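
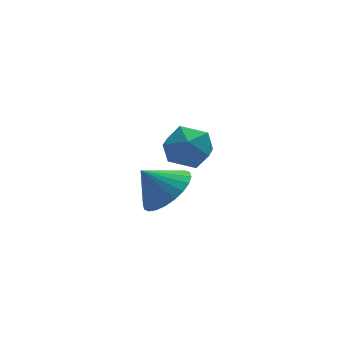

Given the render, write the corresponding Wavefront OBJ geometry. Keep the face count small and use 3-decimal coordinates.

v 3.224 0.899 -1.349
v 4.012 1.039 -0.733
v 2.456 1.181 -0.431
v 3.966 1.401 -0.883
v 3.807 1.686 -1.103
v 3.56 1.851 -1.361
v 3.261 1.872 -1.618
v 2.957 1.744 -1.833
v 2.693 1.488 -1.975
v 2.51 1.142 -2.021
v 2.436 0.759 -1.965
v 2.482 0.397 -1.816
v 2.641 0.112 -1.595
v 2.888 -0.054 -1.337
v 3.187 -0.074 -1.081
v 3.492 0.054 -0.865
v 3.755 0.31 -0.724
v 3.938 0.656 -0.677
v 2.946 -1.331 3.05
v 3.526 -0.981 2.517
v 2.674 -2.319 2.103
v 3.254 -1.969 1.57
v 3.513 -2.358 2.295
v 3.682 -1.748 2.88
v 2.518 -1.552 1.74
v 2.687 -0.942 2.325
v 3.262 -1.118 1.708
v 3.877 -1.616 2.05
v 2.323 -1.684 2.57
v 2.938 -2.182 2.912
f 2 1 4
f 2 4 3
f 4 1 5
f 4 5 3
f 5 1 6
f 5 6 3
f 6 1 7
f 6 7 3
f 7 1 8
f 7 8 3
f 8 1 9
f 8 9 3
f 9 1 10
f 9 10 3
f 10 1 11
f 10 11 3
f 11 1 12
f 11 12 3
f 12 1 13
f 12 13 3
f 13 1 14
f 13 14 3
f 14 1 15
f 14 15 3
f 15 1 16
f 15 16 3
f 16 1 17
f 16 17 3
f 17 1 18
f 17 18 3
f 18 1 2
f 18 2 3
f 19 30 24
f 19 24 20
f 19 20 26
f 19 26 29
f 19 29 30
f 20 24 28
f 24 30 23
f 30 29 21
f 29 26 25
f 26 20 27
f 22 28 23
f 22 23 21
f 22 21 25
f 22 25 27
f 22 27 28
f 23 28 24
f 21 23 30
f 25 21 29
f 27 25 26
f 28 27 20



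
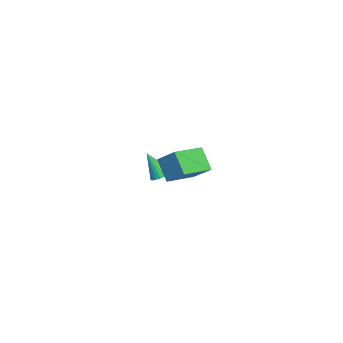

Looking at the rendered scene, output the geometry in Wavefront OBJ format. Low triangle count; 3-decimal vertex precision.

v 1.863 -1.699 -0.218
v 2.413 -0.912 0.469
v 0.845 -0.896 -0.322
v 1.395 -0.11 0.364
v 2.325 -1.23 -1.124
v 2.875 -0.444 -0.438
v 1.307 -0.428 -1.229
v 1.857 0.359 -0.542
v -3.086 -2.712 -3.268
v -2.673 -2.458 -3.111
v -3.134 -3.348 -2.112
v -2.843 -2.323 -3.044
v -3.062 -2.266 -3.022
v -3.285 -2.297 -3.048
v -3.469 -2.41 -3.118
v -3.577 -2.583 -3.217
v -3.588 -2.782 -3.327
v -3.499 -2.966 -3.425
v -3.329 -3.101 -3.492
v -3.11 -3.158 -3.514
v -2.887 -3.127 -3.488
v -2.703 -3.014 -3.418
v -2.595 -2.841 -3.318
v -2.584 -2.642 -3.209
f 2 4 1
f 5 2 1
f 1 4 3
f 3 5 1
f 2 8 4
f 6 2 5
f 6 8 2
f 4 8 3
f 7 5 3
f 3 8 7
f 7 6 5
f 8 6 7
f 10 9 12
f 10 12 11
f 12 9 13
f 12 13 11
f 13 9 14
f 13 14 11
f 14 9 15
f 14 15 11
f 15 9 16
f 15 16 11
f 16 9 17
f 16 17 11
f 17 9 18
f 17 18 11
f 18 9 19
f 18 19 11
f 19 9 20
f 19 20 11
f 20 9 21
f 20 21 11
f 21 9 22
f 21 22 11
f 22 9 23
f 22 23 11
f 23 9 24
f 23 24 11
f 24 9 10
f 24 10 11



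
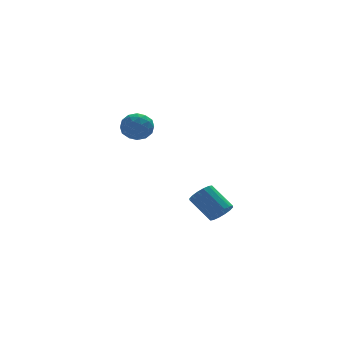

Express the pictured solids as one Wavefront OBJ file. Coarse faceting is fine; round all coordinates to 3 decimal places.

v -2.337 -0.42 2.766
v -1.942 -1.095 2.429
v -3.558 -1.005 2.511
v -3.163 -1.68 2.174
v -3.112 -1.532 3.011
v -2.358 -1.17 3.168
v -3.142 -0.93 1.772
v -2.388 -0.568 1.929
v -2.44 -1.41 1.814
v -2.422 -1.782 2.579
v -3.078 -0.318 2.361
v -3.06 -0.69 3.126
v -2.032 -0.706 2.62
v -3.468 -1.394 2.32
v -3.438 -1.307 2.812
v -3.206 -1.704 2.614
v -2.276 -0.75 3.055
v -2.045 -1.147 2.856
v -2.732 -1.404 3.198
v -3.455 -0.953 2.084
v -3.224 -1.35 1.885
v -2.294 -0.396 2.326
v -2.062 -0.793 2.128
v -2.768 -0.696 1.742
v -2.093 -1.288 2.06
v -2.811 -1.632 1.91
v -2.799 -1.191 1.674
v -2.355 -0.978 1.766
v -2.082 -1.507 2.51
v -2.8 -1.851 2.36
v -2.77 -1.764 2.852
v -2.326 -1.551 2.945
v -2.375 -1.692 2.149
v -2.7 -0.249 2.58
v -3.418 -0.593 2.43
v -3.174 -0.549 1.995
v -2.73 -0.336 2.088
v -2.689 -0.468 3.03
v -3.407 -0.812 2.88
v -3.145 -1.122 3.174
v -2.701 -0.909 3.266
v -3.125 -0.408 2.791
v 1.82 0.026 -4.16
v 2.107 -0.324 -3.601
v 1.408 0.764 -2.56
v 1.12 1.114 -3.12
v 2.362 -0.07 -3.696
v 1.662 1.018 -2.656
v 2.471 0.211 -3.916
v 1.772 1.299 -2.875
v 2.406 0.442 -4.201
v 1.707 1.53 -3.16
v 2.184 0.561 -4.475
v 1.485 1.649 -3.435
v 1.864 0.537 -4.665
v 1.165 1.625 -3.625
v 1.532 0.376 -4.72
v 0.833 1.464 -3.679
v 1.278 0.122 -4.624
v 0.578 1.21 -3.584
v 1.168 -0.159 -4.405
v 0.469 0.929 -3.364
v 1.233 -0.39 -4.12
v 0.534 0.698 -3.079
v 1.455 -0.509 -3.845
v 0.756 0.579 -2.805
v 1.775 -0.485 -3.655
v 1.076 0.603 -2.615
f 1 38 17
f 38 12 41
f 17 41 6
f 38 41 17
f 1 17 13
f 17 6 18
f 13 18 2
f 17 18 13
f 1 13 22
f 13 2 23
f 22 23 8
f 13 23 22
f 1 22 34
f 22 8 37
f 34 37 11
f 22 37 34
f 1 34 38
f 34 11 42
f 38 42 12
f 34 42 38
f 2 18 29
f 18 6 32
f 29 32 10
f 18 32 29
f 6 41 19
f 41 12 40
f 19 40 5
f 41 40 19
f 12 42 39
f 42 11 35
f 39 35 3
f 42 35 39
f 11 37 36
f 37 8 24
f 36 24 7
f 37 24 36
f 8 23 28
f 23 2 25
f 28 25 9
f 23 25 28
f 4 30 16
f 30 10 31
f 16 31 5
f 30 31 16
f 4 16 14
f 16 5 15
f 14 15 3
f 16 15 14
f 4 14 21
f 14 3 20
f 21 20 7
f 14 20 21
f 4 21 26
f 21 7 27
f 26 27 9
f 21 27 26
f 4 26 30
f 26 9 33
f 30 33 10
f 26 33 30
f 5 31 19
f 31 10 32
f 19 32 6
f 31 32 19
f 3 15 39
f 15 5 40
f 39 40 12
f 15 40 39
f 7 20 36
f 20 3 35
f 36 35 11
f 20 35 36
f 9 27 28
f 27 7 24
f 28 24 8
f 27 24 28
f 10 33 29
f 33 9 25
f 29 25 2
f 33 25 29
f 44 43 47
f 44 47 45
f 45 47 48
f 45 48 46
f 47 43 49
f 47 49 48
f 48 49 50
f 48 50 46
f 49 43 51
f 49 51 50
f 50 51 52
f 50 52 46
f 51 43 53
f 51 53 52
f 52 53 54
f 52 54 46
f 53 43 55
f 53 55 54
f 54 55 56
f 54 56 46
f 55 43 57
f 55 57 56
f 56 57 58
f 56 58 46
f 57 43 59
f 57 59 58
f 58 59 60
f 58 60 46
f 59 43 61
f 59 61 60
f 60 61 62
f 60 62 46
f 61 43 63
f 61 63 62
f 62 63 64
f 62 64 46
f 63 43 65
f 63 65 64
f 64 65 66
f 64 66 46
f 65 43 67
f 65 67 66
f 66 67 68
f 66 68 46
f 67 43 44
f 67 44 68
f 68 44 45
f 68 45 46



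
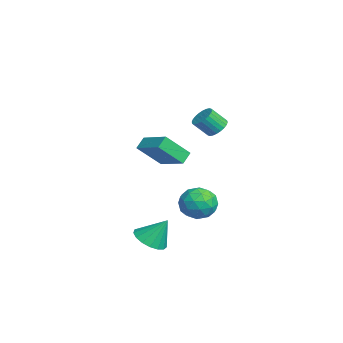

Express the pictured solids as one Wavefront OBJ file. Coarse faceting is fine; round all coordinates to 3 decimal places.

v -1.162 3.065 -3.343
v -0.774 3.613 -4.311
v 0.334 1.887 -3.409
v 0.722 2.435 -4.377
v 0.742 2.99 -3.338
v -0.183 3.718 -3.297
v -0.257 1.782 -4.423
v -1.182 2.51 -4.382
v -0.214 2.82 -4.978
v 0.403 3.566 -4.308
v -0.843 1.934 -3.412
v -0.226 2.68 -2.742
v -1.099 3.442 -3.821
v 0.659 2.058 -3.899
v 0.671 2.384 -3.288
v 0.899 2.706 -3.857
v -0.752 3.504 -3.225
v -0.524 3.826 -3.794
v 0.367 3.46 -3.223
v 0.084 1.674 -3.926
v 0.312 1.996 -4.495
v -1.339 2.794 -3.863
v -1.111 3.116 -4.432
v -0.807 2.04 -4.497
v -0.542 3.298 -4.782
v 0.337 2.606 -4.821
v -0.238 2.222 -4.848
v -0.782 2.65 -4.824
v -0.18 3.737 -4.388
v 0.7 3.045 -4.427
v 0.711 3.371 -3.816
v 0.168 3.799 -3.792
v 0.149 3.271 -4.78
v -1.14 2.455 -3.293
v -0.26 1.763 -3.332
v -0.608 1.701 -3.928
v -1.151 2.129 -3.904
v -0.777 2.894 -2.899
v 0.102 2.202 -2.938
v 0.342 2.85 -2.896
v -0.202 3.278 -2.872
v -0.589 2.229 -2.94
v 1.522 3.533 2.467
v 2.084 3.215 2.148
v 2.12 2.369 3.054
v 1.558 2.687 3.373
v 2.213 3.4 2.315
v 2.249 2.554 3.221
v 2.237 3.605 2.506
v 2.273 2.759 3.412
v 2.153 3.799 2.69
v 2.189 2.953 3.596
v 1.972 3.953 2.841
v 2.008 3.107 3.747
v 1.723 4.042 2.935
v 1.759 3.196 3.841
v 1.443 4.054 2.957
v 1.479 3.209 3.863
v 1.175 3.987 2.905
v 1.211 3.141 3.811
v 0.96 3.851 2.786
v 0.996 3.005 3.692
v 0.831 3.666 2.619
v 0.867 2.82 3.525
v 0.807 3.461 2.428
v 0.843 2.615 3.334
v 0.891 3.267 2.244
v 0.927 2.421 3.15
v 1.072 3.113 2.093
v 1.108 2.267 2.999
v 1.321 3.024 1.999
v 1.357 2.178 2.905
v 1.601 3.011 1.977
v 1.637 2.166 2.883
v 1.869 3.079 2.029
v 1.905 2.233 2.935
v 3.752 -0.33 -4.602
v 4.636 -0.851 -4.434
v 4.008 0.57 -3.158
v 4.779 -0.458 -4.704
v 4.686 -0.036 -4.951
v 4.38 0.319 -5.118
v 3.93 0.526 -5.166
v 3.438 0.536 -5.085
v 3.019 0.348 -4.894
v 2.768 0.005 -4.635
v 2.742 -0.415 -4.369
v 2.947 -0.815 -4.156
v 3.337 -1.104 -4.046
v 3.821 -1.216 -4.062
v 4.29 -1.125 -4.202
v -2.88 1.01 -1.848
v -2.559 -0.394 -0.417
v -3.401 1.472 -1.278
v -3.08 0.068 0.153
v -1.24 2.052 -1.193
v -0.919 0.648 0.238
v -1.761 2.514 -0.623
v -1.44 1.11 0.808
f 1 38 17
f 38 12 41
f 17 41 6
f 38 41 17
f 1 17 13
f 17 6 18
f 13 18 2
f 17 18 13
f 1 13 22
f 13 2 23
f 22 23 8
f 13 23 22
f 1 22 34
f 22 8 37
f 34 37 11
f 22 37 34
f 1 34 38
f 34 11 42
f 38 42 12
f 34 42 38
f 2 18 29
f 18 6 32
f 29 32 10
f 18 32 29
f 6 41 19
f 41 12 40
f 19 40 5
f 41 40 19
f 12 42 39
f 42 11 35
f 39 35 3
f 42 35 39
f 11 37 36
f 37 8 24
f 36 24 7
f 37 24 36
f 8 23 28
f 23 2 25
f 28 25 9
f 23 25 28
f 4 30 16
f 30 10 31
f 16 31 5
f 30 31 16
f 4 16 14
f 16 5 15
f 14 15 3
f 16 15 14
f 4 14 21
f 14 3 20
f 21 20 7
f 14 20 21
f 4 21 26
f 21 7 27
f 26 27 9
f 21 27 26
f 4 26 30
f 26 9 33
f 30 33 10
f 26 33 30
f 5 31 19
f 31 10 32
f 19 32 6
f 31 32 19
f 3 15 39
f 15 5 40
f 39 40 12
f 15 40 39
f 7 20 36
f 20 3 35
f 36 35 11
f 20 35 36
f 9 27 28
f 27 7 24
f 28 24 8
f 27 24 28
f 10 33 29
f 33 9 25
f 29 25 2
f 33 25 29
f 44 43 47
f 44 47 45
f 45 47 48
f 45 48 46
f 47 43 49
f 47 49 48
f 48 49 50
f 48 50 46
f 49 43 51
f 49 51 50
f 50 51 52
f 50 52 46
f 51 43 53
f 51 53 52
f 52 53 54
f 52 54 46
f 53 43 55
f 53 55 54
f 54 55 56
f 54 56 46
f 55 43 57
f 55 57 56
f 56 57 58
f 56 58 46
f 57 43 59
f 57 59 58
f 58 59 60
f 58 60 46
f 59 43 61
f 59 61 60
f 60 61 62
f 60 62 46
f 61 43 63
f 61 63 62
f 62 63 64
f 62 64 46
f 63 43 65
f 63 65 64
f 64 65 66
f 64 66 46
f 65 43 67
f 65 67 66
f 66 67 68
f 66 68 46
f 67 43 69
f 67 69 68
f 68 69 70
f 68 70 46
f 69 43 71
f 69 71 70
f 70 71 72
f 70 72 46
f 71 43 73
f 71 73 72
f 72 73 74
f 72 74 46
f 73 43 75
f 73 75 74
f 74 75 76
f 74 76 46
f 75 43 44
f 75 44 76
f 76 44 45
f 76 45 46
f 78 77 80
f 78 80 79
f 80 77 81
f 80 81 79
f 81 77 82
f 81 82 79
f 82 77 83
f 82 83 79
f 83 77 84
f 83 84 79
f 84 77 85
f 84 85 79
f 85 77 86
f 85 86 79
f 86 77 87
f 86 87 79
f 87 77 88
f 87 88 79
f 88 77 89
f 88 89 79
f 89 77 90
f 89 90 79
f 90 77 91
f 90 91 79
f 91 77 78
f 91 78 79
f 93 95 92
f 96 93 92
f 92 95 94
f 94 96 92
f 93 99 95
f 97 93 96
f 97 99 93
f 95 99 94
f 98 96 94
f 94 99 98
f 98 97 96
f 99 97 98



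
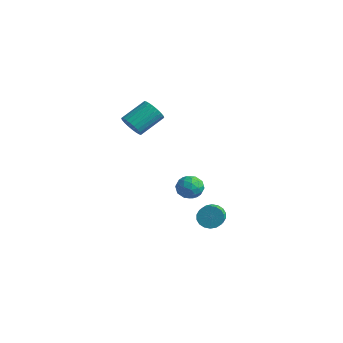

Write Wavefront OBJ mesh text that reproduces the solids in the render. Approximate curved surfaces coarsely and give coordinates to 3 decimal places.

v 1.399 -2.078 -0.874
v 1.974 -1.443 -0.97
v 2.106 -2.857 -1.79
v 2.681 -2.222 -1.886
v 2.639 -2.658 -1.143
v 2.202 -2.176 -0.577
v 1.878 -2.124 -2.183
v 1.441 -1.642 -1.617
v 2.271 -1.472 -1.779
v 2.741 -1.801 -1.136
v 1.339 -2.499 -1.624
v 1.809 -2.828 -0.981
v 1.625 -1.692 -0.841
v 2.455 -2.608 -1.919
v 2.43 -2.864 -1.482
v 2.769 -2.491 -1.538
v 1.758 -2.123 -0.61
v 2.097 -1.75 -0.667
v 2.487 -2.464 -0.768
v 1.983 -2.55 -2.093
v 2.322 -2.177 -2.15
v 1.311 -1.809 -1.222
v 1.65 -1.436 -1.278
v 1.593 -1.836 -1.992
v 2.137 -1.336 -1.373
v 2.553 -1.794 -1.912
v 2.08 -1.736 -2.087
v 1.824 -1.453 -1.754
v 2.413 -1.53 -0.995
v 2.829 -1.988 -1.534
v 2.804 -2.243 -1.097
v 2.547 -1.96 -0.764
v 2.588 -1.546 -1.471
v 1.251 -2.312 -1.226
v 1.667 -2.77 -1.765
v 1.533 -2.34 -1.996
v 1.276 -2.057 -1.663
v 1.527 -2.506 -0.848
v 1.943 -2.964 -1.387
v 2.256 -2.847 -1.006
v 2 -2.564 -0.673
v 1.492 -2.754 -1.289
v 2.721 -1.021 -3.889
v 3.201 -1.016 -4.516
v 3.86 -1.873 -4.018
v 3.379 -1.879 -3.391
v 3.349 -0.779 -4.302
v 4.007 -1.636 -3.805
v 3.372 -0.59 -4.007
v 4.03 -1.447 -3.509
v 3.266 -0.486 -3.688
v 3.924 -1.343 -3.191
v 3.052 -0.488 -3.409
v 3.711 -1.346 -2.911
v 2.773 -0.596 -3.225
v 3.431 -1.453 -2.727
v 2.483 -0.788 -3.172
v 3.142 -1.646 -2.675
v 2.24 -1.027 -3.262
v 2.899 -1.884 -2.764
v 2.093 -1.264 -3.475
v 2.751 -2.121 -2.978
v 2.07 -1.453 -3.771
v 2.728 -2.31 -3.273
v 2.176 -1.557 -4.089
v 2.834 -2.414 -3.592
v 2.389 -1.554 -4.369
v 3.048 -2.412 -3.871
v 2.669 -1.447 -4.553
v 3.327 -2.304 -4.055
v 2.958 -1.254 -4.605
v 3.617 -2.112 -4.108
v -0.695 -4.027 3.184
v 0.001 -3.925 2.783
v 0.311 -2.452 3.695
v -0.385 -2.553 4.096
v -0.2 -3.768 2.597
v 0.11 -2.294 3.509
v -0.477 -3.65 2.501
v -0.167 -2.176 3.413
v -0.787 -3.589 2.509
v -0.477 -2.116 3.42
v -1.083 -3.595 2.619
v -0.773 -2.122 3.531
v -1.32 -3.667 2.816
v -1.01 -2.194 3.727
v -1.462 -3.793 3.068
v -1.152 -2.32 3.98
v -1.487 -3.955 3.338
v -1.177 -2.482 4.25
v -1.391 -4.128 3.585
v -1.081 -2.655 4.497
v -1.19 -4.286 3.771
v -0.88 -2.812 4.683
v -0.913 -4.404 3.867
v -0.603 -2.93 4.779
v -0.603 -4.464 3.86
v -0.293 -2.991 4.771
v -0.307 -4.458 3.749
v 0.003 -2.985 4.661
v -0.07 -4.386 3.553
v 0.24 -2.913 4.464
v 0.072 -4.26 3.3
v 0.382 -2.787 4.212
v 0.097 -4.098 3.03
v 0.407 -2.625 3.942
f 1 38 17
f 38 12 41
f 17 41 6
f 38 41 17
f 1 17 13
f 17 6 18
f 13 18 2
f 17 18 13
f 1 13 22
f 13 2 23
f 22 23 8
f 13 23 22
f 1 22 34
f 22 8 37
f 34 37 11
f 22 37 34
f 1 34 38
f 34 11 42
f 38 42 12
f 34 42 38
f 2 18 29
f 18 6 32
f 29 32 10
f 18 32 29
f 6 41 19
f 41 12 40
f 19 40 5
f 41 40 19
f 12 42 39
f 42 11 35
f 39 35 3
f 42 35 39
f 11 37 36
f 37 8 24
f 36 24 7
f 37 24 36
f 8 23 28
f 23 2 25
f 28 25 9
f 23 25 28
f 4 30 16
f 30 10 31
f 16 31 5
f 30 31 16
f 4 16 14
f 16 5 15
f 14 15 3
f 16 15 14
f 4 14 21
f 14 3 20
f 21 20 7
f 14 20 21
f 4 21 26
f 21 7 27
f 26 27 9
f 21 27 26
f 4 26 30
f 26 9 33
f 30 33 10
f 26 33 30
f 5 31 19
f 31 10 32
f 19 32 6
f 31 32 19
f 3 15 39
f 15 5 40
f 39 40 12
f 15 40 39
f 7 20 36
f 20 3 35
f 36 35 11
f 20 35 36
f 9 27 28
f 27 7 24
f 28 24 8
f 27 24 28
f 10 33 29
f 33 9 25
f 29 25 2
f 33 25 29
f 44 43 47
f 44 47 45
f 45 47 48
f 45 48 46
f 47 43 49
f 47 49 48
f 48 49 50
f 48 50 46
f 49 43 51
f 49 51 50
f 50 51 52
f 50 52 46
f 51 43 53
f 51 53 52
f 52 53 54
f 52 54 46
f 53 43 55
f 53 55 54
f 54 55 56
f 54 56 46
f 55 43 57
f 55 57 56
f 56 57 58
f 56 58 46
f 57 43 59
f 57 59 58
f 58 59 60
f 58 60 46
f 59 43 61
f 59 61 60
f 60 61 62
f 60 62 46
f 61 43 63
f 61 63 62
f 62 63 64
f 62 64 46
f 63 43 65
f 63 65 64
f 64 65 66
f 64 66 46
f 65 43 67
f 65 67 66
f 66 67 68
f 66 68 46
f 67 43 69
f 67 69 68
f 68 69 70
f 68 70 46
f 69 43 71
f 69 71 70
f 70 71 72
f 70 72 46
f 71 43 44
f 71 44 72
f 72 44 45
f 72 45 46
f 74 73 77
f 74 77 75
f 75 77 78
f 75 78 76
f 77 73 79
f 77 79 78
f 78 79 80
f 78 80 76
f 79 73 81
f 79 81 80
f 80 81 82
f 80 82 76
f 81 73 83
f 81 83 82
f 82 83 84
f 82 84 76
f 83 73 85
f 83 85 84
f 84 85 86
f 84 86 76
f 85 73 87
f 85 87 86
f 86 87 88
f 86 88 76
f 87 73 89
f 87 89 88
f 88 89 90
f 88 90 76
f 89 73 91
f 89 91 90
f 90 91 92
f 90 92 76
f 91 73 93
f 91 93 92
f 92 93 94
f 92 94 76
f 93 73 95
f 93 95 94
f 94 95 96
f 94 96 76
f 95 73 97
f 95 97 96
f 96 97 98
f 96 98 76
f 97 73 99
f 97 99 98
f 98 99 100
f 98 100 76
f 99 73 101
f 99 101 100
f 100 101 102
f 100 102 76
f 101 73 103
f 101 103 102
f 102 103 104
f 102 104 76
f 103 73 105
f 103 105 104
f 104 105 106
f 104 106 76
f 105 73 74
f 105 74 106
f 106 74 75
f 106 75 76



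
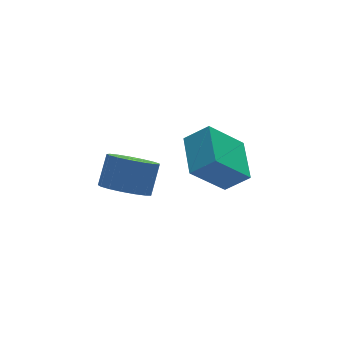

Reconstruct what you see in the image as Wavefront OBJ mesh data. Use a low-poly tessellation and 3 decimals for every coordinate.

v 1.958 -2.567 -2.231
v 2.614 -2.993 -1.56
v 2.499 -1.171 -1.872
v 3.154 -1.597 -1.201
v 3.126 -2.703 -3.459
v 3.781 -3.129 -2.788
v 3.666 -1.307 -3.1
v 4.322 -1.733 -2.429
v -0.065 -2.227 -2.444
v 0.443 -1.848 -2.981
v 0.993 -1.355 -2.113
v 0.485 -1.733 -1.576
v 0.143 -1.592 -2.937
v 0.693 -1.098 -2.068
v -0.205 -1.48 -2.78
v 0.345 -0.987 -1.911
v -0.52 -1.54 -2.546
v 0.03 -1.047 -1.678
v -0.731 -1.757 -2.289
v -0.181 -1.264 -1.421
v -0.79 -2.082 -2.067
v -0.24 -1.588 -1.199
v -0.683 -2.439 -1.932
v -0.133 -1.946 -1.064
v -0.434 -2.748 -1.914
v 0.116 -2.255 -1.046
v -0.1 -2.938 -2.018
v 0.45 -2.445 -1.149
v 0.241 -2.964 -2.219
v 0.791 -2.471 -1.351
v 0.513 -2.822 -2.472
v 1.063 -2.329 -1.604
v 0.652 -2.543 -2.718
v 1.202 -2.05 -1.85
v 0.626 -2.192 -2.902
v 1.176 -1.699 -2.034
f 2 4 1
f 5 2 1
f 1 4 3
f 3 5 1
f 2 8 4
f 6 2 5
f 6 8 2
f 4 8 3
f 7 5 3
f 3 8 7
f 7 6 5
f 8 6 7
f 10 9 13
f 10 13 11
f 11 13 14
f 11 14 12
f 13 9 15
f 13 15 14
f 14 15 16
f 14 16 12
f 15 9 17
f 15 17 16
f 16 17 18
f 16 18 12
f 17 9 19
f 17 19 18
f 18 19 20
f 18 20 12
f 19 9 21
f 19 21 20
f 20 21 22
f 20 22 12
f 21 9 23
f 21 23 22
f 22 23 24
f 22 24 12
f 23 9 25
f 23 25 24
f 24 25 26
f 24 26 12
f 25 9 27
f 25 27 26
f 26 27 28
f 26 28 12
f 27 9 29
f 27 29 28
f 28 29 30
f 28 30 12
f 29 9 31
f 29 31 30
f 30 31 32
f 30 32 12
f 31 9 33
f 31 33 32
f 32 33 34
f 32 34 12
f 33 9 35
f 33 35 34
f 34 35 36
f 34 36 12
f 35 9 10
f 35 10 36
f 36 10 11
f 36 11 12



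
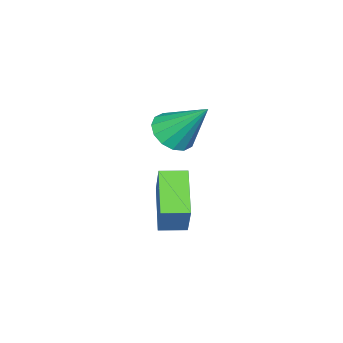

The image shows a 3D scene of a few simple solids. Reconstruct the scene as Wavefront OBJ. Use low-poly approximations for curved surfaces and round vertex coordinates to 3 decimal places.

v 1.832 -3.87 0.12
v 2.409 -3.329 1.557
v 1.194 -3.1 0.087
v 1.772 -2.559 1.524
v 3.148 -2.821 -0.804
v 3.726 -2.28 0.633
v 2.511 -2.051 -0.837
v 3.088 -1.51 0.6
v 1.721 -3.216 3.172
v 2.385 -2.756 2.822
v 1.619 -1.884 4.728
v 2.008 -2.574 2.642
v 1.554 -2.565 2.604
v 1.145 -2.73 2.718
v 0.89 -3.025 2.954
v 0.858 -3.371 3.248
v 1.057 -3.676 3.522
v 1.435 -3.857 3.702
v 1.888 -3.867 3.74
v 2.297 -3.702 3.626
v 2.552 -3.407 3.39
v 2.584 -3.06 3.096
f 2 4 1
f 5 2 1
f 1 4 3
f 3 5 1
f 2 8 4
f 6 2 5
f 6 8 2
f 4 8 3
f 7 5 3
f 3 8 7
f 7 6 5
f 8 6 7
f 10 9 12
f 10 12 11
f 12 9 13
f 12 13 11
f 13 9 14
f 13 14 11
f 14 9 15
f 14 15 11
f 15 9 16
f 15 16 11
f 16 9 17
f 16 17 11
f 17 9 18
f 17 18 11
f 18 9 19
f 18 19 11
f 19 9 20
f 19 20 11
f 20 9 21
f 20 21 11
f 21 9 22
f 21 22 11
f 22 9 10
f 22 10 11



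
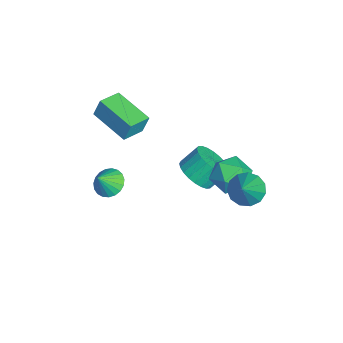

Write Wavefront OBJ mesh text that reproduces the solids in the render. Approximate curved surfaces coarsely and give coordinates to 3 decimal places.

v -4.611 -3.146 3.496
v -4.565 -2.807 4.562
v -2.958 -1.784 2.992
v -2.912 -1.445 4.059
v -3.748 -4.095 3.761
v -3.702 -3.756 4.828
v -2.095 -2.733 3.258
v -2.049 -2.394 4.324
v -1.197 2.615 1.418
v -0.444 3.297 1.926
v -0.136 1.163 1.794
v 0.617 1.845 2.302
v -0.4 1.669 2.776
v -1.056 2.566 2.543
v 0.476 1.894 1.177
v -0.18 2.791 0.944
v 0.59 2.851 1.777
v 0.048 2.712 2.765
v -0.628 1.748 0.955
v -1.17 1.609 1.943
v 1.07 2.824 2.095
v 1.656 2.431 1.489
v 2.47 2.396 3.725
v 1.785 2.938 1.511
v 1.687 3.409 1.719
v 1.394 3.695 2.046
v 0.997 3.703 2.389
v 0.624 3.433 2.638
v 0.393 2.969 2.715
v 0.376 2.459 2.596
v 0.58 2.065 2.317
v 0.94 1.912 1.968
v 1.341 2.048 1.659
v -2.404 0.756 -0.291
v -1.363 0.932 -0.199
v -1.594 1.819 0.723
v -2.636 1.644 0.631
v -1.466 1.207 -0.49
v -1.697 2.095 0.432
v -1.712 1.414 -0.75
v -1.943 2.301 0.171
v -2.063 1.521 -0.941
v -2.294 2.408 -0.019
v -2.466 1.511 -1.033
v -2.697 2.398 -0.111
v -2.86 1.386 -1.011
v -3.091 2.274 -0.09
v -3.184 1.166 -0.881
v -3.415 2.053 0.041
v -3.39 0.883 -0.66
v -3.621 1.77 0.262
v -3.446 0.581 -0.383
v -3.677 1.468 0.539
v -3.343 0.305 -0.092
v -3.574 1.193 0.83
v -3.097 0.099 0.169
v -3.328 0.986 1.09
v -2.746 -0.008 0.359
v -2.977 0.879 1.281
v -2.343 0.002 0.451
v -2.574 0.889 1.373
v -1.949 0.126 0.43
v -2.18 1.014 1.351
v -1.625 0.347 0.299
v -1.856 1.234 1.221
v -1.419 0.63 0.078
v -1.65 1.517 1
v 0.69 -3.62 2.833
v 1.021 -4.183 2.354
v 1.15 -4.16 3.787
v 1.264 -3.951 2.368
v 1.409 -3.662 2.462
v 1.429 -3.365 2.62
v 1.321 -3.113 2.815
v 1.104 -2.948 3.013
v 0.816 -2.899 3.18
v 0.505 -2.975 3.286
v 0.227 -3.162 3.315
v 0.029 -3.429 3.26
v -0.056 -3.728 3.131
v -0.011 -4.009 2.95
v 0.155 -4.223 2.749
v 0.413 -4.332 2.563
v 0.72 -4.318 2.423
f 2 4 1
f 5 2 1
f 1 4 3
f 3 5 1
f 2 8 4
f 6 2 5
f 6 8 2
f 4 8 3
f 7 5 3
f 3 8 7
f 7 6 5
f 8 6 7
f 9 20 14
f 9 14 10
f 9 10 16
f 9 16 19
f 9 19 20
f 10 14 18
f 14 20 13
f 20 19 11
f 19 16 15
f 16 10 17
f 12 18 13
f 12 13 11
f 12 11 15
f 12 15 17
f 12 17 18
f 13 18 14
f 11 13 20
f 15 11 19
f 17 15 16
f 18 17 10
f 22 21 24
f 22 24 23
f 24 21 25
f 24 25 23
f 25 21 26
f 25 26 23
f 26 21 27
f 26 27 23
f 27 21 28
f 27 28 23
f 28 21 29
f 28 29 23
f 29 21 30
f 29 30 23
f 30 21 31
f 30 31 23
f 31 21 32
f 31 32 23
f 32 21 33
f 32 33 23
f 33 21 22
f 33 22 23
f 35 34 38
f 35 38 36
f 36 38 39
f 36 39 37
f 38 34 40
f 38 40 39
f 39 40 41
f 39 41 37
f 40 34 42
f 40 42 41
f 41 42 43
f 41 43 37
f 42 34 44
f 42 44 43
f 43 44 45
f 43 45 37
f 44 34 46
f 44 46 45
f 45 46 47
f 45 47 37
f 46 34 48
f 46 48 47
f 47 48 49
f 47 49 37
f 48 34 50
f 48 50 49
f 49 50 51
f 49 51 37
f 50 34 52
f 50 52 51
f 51 52 53
f 51 53 37
f 52 34 54
f 52 54 53
f 53 54 55
f 53 55 37
f 54 34 56
f 54 56 55
f 55 56 57
f 55 57 37
f 56 34 58
f 56 58 57
f 57 58 59
f 57 59 37
f 58 34 60
f 58 60 59
f 59 60 61
f 59 61 37
f 60 34 62
f 60 62 61
f 61 62 63
f 61 63 37
f 62 34 64
f 62 64 63
f 63 64 65
f 63 65 37
f 64 34 66
f 64 66 65
f 65 66 67
f 65 67 37
f 66 34 35
f 66 35 67
f 67 35 36
f 67 36 37
f 69 68 71
f 69 71 70
f 71 68 72
f 71 72 70
f 72 68 73
f 72 73 70
f 73 68 74
f 73 74 70
f 74 68 75
f 74 75 70
f 75 68 76
f 75 76 70
f 76 68 77
f 76 77 70
f 77 68 78
f 77 78 70
f 78 68 79
f 78 79 70
f 79 68 80
f 79 80 70
f 80 68 81
f 80 81 70
f 81 68 82
f 81 82 70
f 82 68 83
f 82 83 70
f 83 68 84
f 83 84 70
f 84 68 69
f 84 69 70



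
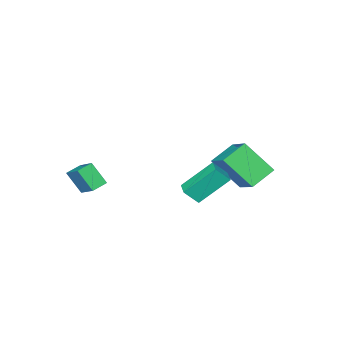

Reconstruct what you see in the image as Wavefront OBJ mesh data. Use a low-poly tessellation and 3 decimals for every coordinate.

v -4.432 -0.084 1.325
v -3.707 1.417 2.357
v -5.05 1.241 -0.168
v -4.325 2.742 0.863
v -3.155 -0.242 0.657
v -2.43 1.259 1.688
v -3.773 1.083 -0.837
v -3.048 2.584 0.195
v 1.244 -4.607 0.303
v 1.546 -3.431 1.114
v 1.033 -3.803 -0.785
v 1.334 -2.626 0.025
v 2.066 -4.674 0.095
v 2.367 -3.497 0.905
v 1.854 -3.869 -0.994
v 2.156 -2.693 -0.183
v 0.324 1.301 1.211
v -0.899 2.097 2.564
v -0.211 1.724 0.479
v -1.434 2.52 1.832
v 0.794 1.96 1.248
v -0.429 2.756 2.601
v 0.259 2.383 0.516
v -0.964 3.179 1.869
f 2 4 1
f 5 2 1
f 1 4 3
f 3 5 1
f 2 8 4
f 6 2 5
f 6 8 2
f 4 8 3
f 7 5 3
f 3 8 7
f 7 6 5
f 8 6 7
f 10 12 9
f 13 10 9
f 9 12 11
f 11 13 9
f 10 16 12
f 14 10 13
f 14 16 10
f 12 16 11
f 15 13 11
f 11 16 15
f 15 14 13
f 16 14 15
f 18 20 17
f 21 18 17
f 17 20 19
f 19 21 17
f 18 24 20
f 22 18 21
f 22 24 18
f 20 24 19
f 23 21 19
f 19 24 23
f 23 22 21
f 24 22 23



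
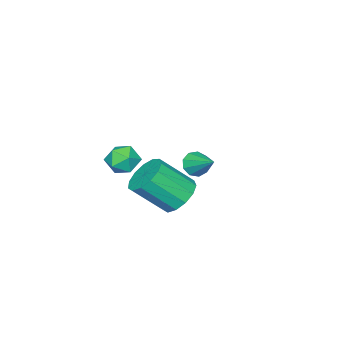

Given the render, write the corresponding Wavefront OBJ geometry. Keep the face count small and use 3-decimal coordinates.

v -3.436 2.623 -1.581
v -2.907 2.473 -1.601
v -3.124 3.637 -0.939
v -2.991 2.687 -1.898
v -3.283 2.872 -2.047
v -3.647 2.939 -1.978
v -3.912 2.859 -1.723
v -3.954 2.668 -1.402
v -3.753 2.456 -1.164
v -3.404 2.322 -1.122
v -3.07 2.329 -1.294
v 0.374 2.964 0.962
v 0.682 3.204 0.441
v 1.298 2.856 1.459
v 1.606 3.096 0.938
v 1.227 3.484 1.3
v 0.656 3.551 0.993
v 1.324 2.509 0.907
v 0.753 2.576 0.6
v 1.269 2.924 0.407
v 1.21 3.526 0.649
v 0.77 2.534 1.251
v 0.711 3.136 1.493
v -0.673 4.056 -1.243
v -0.001 4.089 -1.677
v 0.744 3.218 -0.59
v 0.073 3.184 -0.157
v 0.009 4.444 -1.399
v 0.754 3.573 -0.313
v -0.197 4.676 -1.072
v 0.548 3.804 0.014
v -0.554 4.711 -0.799
v 0.191 3.839 0.287
v -0.949 4.537 -0.667
v -0.204 3.666 0.419
v -1.256 4.211 -0.718
v -0.51 3.34 0.368
v -1.378 3.836 -0.936
v -0.632 2.964 0.151
v -1.276 3.53 -1.251
v -0.53 2.659 -0.165
v -0.982 3.391 -1.564
v -0.237 2.52 -0.477
v -0.591 3.464 -1.775
v 0.155 2.592 -0.688
v -0.225 3.724 -1.817
v 0.521 2.852 -0.73
f 2 1 4
f 2 4 3
f 4 1 5
f 4 5 3
f 5 1 6
f 5 6 3
f 6 1 7
f 6 7 3
f 7 1 8
f 7 8 3
f 8 1 9
f 8 9 3
f 9 1 10
f 9 10 3
f 10 1 11
f 10 11 3
f 11 1 2
f 11 2 3
f 12 23 17
f 12 17 13
f 12 13 19
f 12 19 22
f 12 22 23
f 13 17 21
f 17 23 16
f 23 22 14
f 22 19 18
f 19 13 20
f 15 21 16
f 15 16 14
f 15 14 18
f 15 18 20
f 15 20 21
f 16 21 17
f 14 16 23
f 18 14 22
f 20 18 19
f 21 20 13
f 25 24 28
f 25 28 26
f 26 28 29
f 26 29 27
f 28 24 30
f 28 30 29
f 29 30 31
f 29 31 27
f 30 24 32
f 30 32 31
f 31 32 33
f 31 33 27
f 32 24 34
f 32 34 33
f 33 34 35
f 33 35 27
f 34 24 36
f 34 36 35
f 35 36 37
f 35 37 27
f 36 24 38
f 36 38 37
f 37 38 39
f 37 39 27
f 38 24 40
f 38 40 39
f 39 40 41
f 39 41 27
f 40 24 42
f 40 42 41
f 41 42 43
f 41 43 27
f 42 24 44
f 42 44 43
f 43 44 45
f 43 45 27
f 44 24 46
f 44 46 45
f 45 46 47
f 45 47 27
f 46 24 25
f 46 25 47
f 47 25 26
f 47 26 27



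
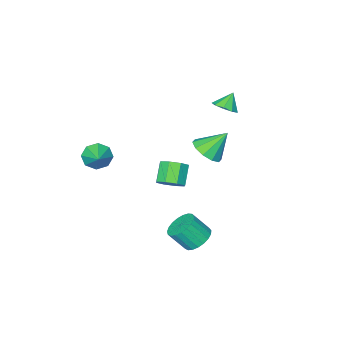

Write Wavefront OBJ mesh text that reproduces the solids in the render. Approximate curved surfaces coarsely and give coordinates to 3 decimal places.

v -0.503 -0.665 -2.219
v -0.084 -1.361 -2.329
v -0.818 -1.951 -1.39
v -1.237 -1.255 -1.281
v 0.175 -0.991 -1.894
v -0.559 -1.581 -0.955
v 0.037 -0.43 -1.649
v -0.697 -1.02 -0.71
v -0.417 -0.006 -1.739
v -1.152 -0.596 -0.8
v -0.922 0.031 -2.11
v -1.656 -0.559 -1.171
v -1.181 -0.339 -2.545
v -1.915 -0.929 -1.606
v -1.043 -0.9 -2.79
v -1.777 -1.49 -1.851
v -0.588 -1.324 -2.7
v -1.323 -1.914 -1.761
v 0.208 2.462 -4.344
v 0.931 2.313 -4.858
v 1.576 1.689 -3.77
v 0.852 1.838 -3.256
v 1.008 2.649 -4.711
v 1.652 2.024 -3.623
v 0.947 2.952 -4.5
v 1.591 2.327 -3.413
v 0.757 3.171 -4.262
v 1.402 2.546 -3.175
v 0.473 3.267 -4.039
v 1.117 2.642 -2.951
v 0.143 3.224 -3.868
v 0.787 2.599 -2.78
v -0.176 3.049 -3.779
v 0.468 2.424 -2.692
v -0.429 2.773 -3.788
v 0.216 2.148 -2.701
v -0.571 2.443 -3.893
v 0.073 1.818 -2.806
v -0.579 2.117 -4.076
v 0.065 1.492 -2.989
v -0.451 1.85 -4.305
v 0.194 1.225 -3.218
v -0.209 1.689 -4.541
v 0.436 1.065 -3.454
v 0.106 1.662 -4.743
v 0.75 1.037 -3.655
v 0.437 1.774 -4.876
v 1.082 1.149 -3.788
v 0.73 2.004 -4.916
v 1.374 1.379 -3.829
v -3.504 0.144 2.953
v -2.882 0.06 3.382
v -4.116 0.076 3.827
v -3.001 0.564 3.338
v -3.355 0.872 3.114
v -3.778 0.839 2.815
v -4.073 0.481 2.58
v -4.102 -0.034 2.519
v -3.85 -0.466 2.662
v -3.436 -0.613 2.941
v -3.054 -0.405 3.225
v -2.794 -0.445 -0.495
v -2.255 -1 0.139
v -3.766 0.085 0.795
v -1.994 -0.44 0.105
v -2.039 0.117 -0.158
v -2.373 0.46 -0.55
v -2.867 0.456 -0.921
v -3.333 0.109 -1.129
v -3.594 -0.451 -1.095
v -3.549 -1.008 -0.832
v -3.216 -1.351 -0.44
v -2.721 -1.347 -0.069
v 2.449 -3.101 -0.005
v 3.135 -3.254 -0.483
v 3.051 -2.179 0.565
v 2.732 -2.822 -0.756
v 2.164 -2.554 -0.589
v 1.762 -2.606 -0.08
v 1.763 -2.949 0.473
v 2.166 -3.38 0.746
v 2.734 -3.648 0.58
v 3.136 -3.596 0.071
f 2 1 5
f 2 5 3
f 3 5 6
f 3 6 4
f 5 1 7
f 5 7 6
f 6 7 8
f 6 8 4
f 7 1 9
f 7 9 8
f 8 9 10
f 8 10 4
f 9 1 11
f 9 11 10
f 10 11 12
f 10 12 4
f 11 1 13
f 11 13 12
f 12 13 14
f 12 14 4
f 13 1 15
f 13 15 14
f 14 15 16
f 14 16 4
f 15 1 17
f 15 17 16
f 16 17 18
f 16 18 4
f 17 1 2
f 17 2 18
f 18 2 3
f 18 3 4
f 20 19 23
f 20 23 21
f 21 23 24
f 21 24 22
f 23 19 25
f 23 25 24
f 24 25 26
f 24 26 22
f 25 19 27
f 25 27 26
f 26 27 28
f 26 28 22
f 27 19 29
f 27 29 28
f 28 29 30
f 28 30 22
f 29 19 31
f 29 31 30
f 30 31 32
f 30 32 22
f 31 19 33
f 31 33 32
f 32 33 34
f 32 34 22
f 33 19 35
f 33 35 34
f 34 35 36
f 34 36 22
f 35 19 37
f 35 37 36
f 36 37 38
f 36 38 22
f 37 19 39
f 37 39 38
f 38 39 40
f 38 40 22
f 39 19 41
f 39 41 40
f 40 41 42
f 40 42 22
f 41 19 43
f 41 43 42
f 42 43 44
f 42 44 22
f 43 19 45
f 43 45 44
f 44 45 46
f 44 46 22
f 45 19 47
f 45 47 46
f 46 47 48
f 46 48 22
f 47 19 49
f 47 49 48
f 48 49 50
f 48 50 22
f 49 19 20
f 49 20 50
f 50 20 21
f 50 21 22
f 52 51 54
f 52 54 53
f 54 51 55
f 54 55 53
f 55 51 56
f 55 56 53
f 56 51 57
f 56 57 53
f 57 51 58
f 57 58 53
f 58 51 59
f 58 59 53
f 59 51 60
f 59 60 53
f 60 51 61
f 60 61 53
f 61 51 52
f 61 52 53
f 63 62 65
f 63 65 64
f 65 62 66
f 65 66 64
f 66 62 67
f 66 67 64
f 67 62 68
f 67 68 64
f 68 62 69
f 68 69 64
f 69 62 70
f 69 70 64
f 70 62 71
f 70 71 64
f 71 62 72
f 71 72 64
f 72 62 73
f 72 73 64
f 73 62 63
f 73 63 64
f 75 74 77
f 75 77 76
f 77 74 78
f 77 78 76
f 78 74 79
f 78 79 76
f 79 74 80
f 79 80 76
f 80 74 81
f 80 81 76
f 81 74 82
f 81 82 76
f 82 74 83
f 82 83 76
f 83 74 75
f 83 75 76



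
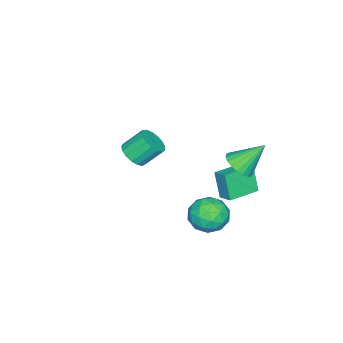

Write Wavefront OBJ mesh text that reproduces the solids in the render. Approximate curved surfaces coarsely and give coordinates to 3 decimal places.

v 2.807 3.023 0.69
v 3.644 3.669 1.044
v 3.976 1.691 0.356
v 4.813 2.337 0.71
v 4.057 1.957 1.435
v 3.334 2.78 1.642
v 4.286 2.58 -0.242
v 3.563 3.403 -0.035
v 4.558 3.395 0.468
v 4.416 3.01 1.504
v 3.204 2.35 -0.104
v 3.062 1.965 0.932
v 3.123 3.463 0.897
v 4.497 1.897 0.503
v 4.053 1.674 0.93
v 4.544 2.053 1.138
v 2.941 2.941 1.248
v 3.433 3.32 1.456
v 3.675 2.314 1.686
v 4.187 2.04 -0.056
v 4.679 2.419 0.152
v 3.076 3.307 0.262
v 3.567 3.686 0.47
v 3.945 3.046 -0.286
v 4.152 3.681 0.766
v 4.839 2.898 0.569
v 4.529 3.041 0.01
v 4.105 3.525 0.132
v 4.069 3.455 1.375
v 4.756 2.672 1.178
v 4.311 2.449 1.605
v 3.887 2.933 1.727
v 4.606 3.294 1.036
v 2.864 2.688 0.222
v 3.551 1.905 0.025
v 3.733 2.427 -0.327
v 3.309 2.911 -0.205
v 2.781 2.462 0.831
v 3.468 1.679 0.634
v 3.515 1.835 1.268
v 3.091 2.319 1.39
v 3.014 2.066 0.364
v 1.077 2.866 2.664
v 1.882 2.867 3.087
v 0.343 3.894 4.056
v 1.907 3.177 2.871
v 1.787 3.433 2.619
v 1.545 3.59 2.375
v 1.222 3.623 2.181
v 0.874 3.524 2.07
v 0.561 3.312 2.062
v 0.337 3.022 2.158
v 0.241 2.706 2.342
v 0.29 2.417 2.581
v 0.475 2.205 2.835
v 0.763 2.108 3.059
v 1.107 2.142 3.215
v 1.445 2.301 3.275
v 1.719 2.557 3.23
v 0.203 -3.777 0.211
v 0.973 -3.748 0.615
v 0.387 -2.895 1.673
v -0.383 -2.923 1.269
v 0.984 -3.421 0.357
v 0.397 -2.568 1.415
v 0.816 -3.176 0.066
v 0.229 -2.323 1.124
v 0.507 -3.068 -0.192
v -0.079 -2.215 0.866
v 0.129 -3.123 -0.358
v -0.458 -2.269 0.7
v -0.232 -3.327 -0.393
v -0.819 -2.474 0.664
v -0.493 -3.634 -0.29
v -1.08 -2.781 0.768
v -0.595 -3.974 -0.072
v -1.182 -3.121 0.985
v -0.514 -4.269 0.211
v -1.101 -3.416 1.268
v -0.269 -4.451 0.494
v -0.855 -3.598 1.551
v 0.085 -4.478 0.712
v -0.501 -3.625 1.769
v 0.466 -4.345 0.815
v -0.121 -3.492 1.873
v 0.786 -4.081 0.781
v 0.2 -3.228 1.838
v -0.715 2.46 -0.556
v -1.032 1.959 0.963
v -0.384 3.222 -0.235
v -0.701 2.721 1.283
v 0.901 1.719 -0.463
v 0.584 1.218 1.055
v 1.232 2.481 -0.143
v 0.915 1.98 1.376
f 1 38 17
f 38 12 41
f 17 41 6
f 38 41 17
f 1 17 13
f 17 6 18
f 13 18 2
f 17 18 13
f 1 13 22
f 13 2 23
f 22 23 8
f 13 23 22
f 1 22 34
f 22 8 37
f 34 37 11
f 22 37 34
f 1 34 38
f 34 11 42
f 38 42 12
f 34 42 38
f 2 18 29
f 18 6 32
f 29 32 10
f 18 32 29
f 6 41 19
f 41 12 40
f 19 40 5
f 41 40 19
f 12 42 39
f 42 11 35
f 39 35 3
f 42 35 39
f 11 37 36
f 37 8 24
f 36 24 7
f 37 24 36
f 8 23 28
f 23 2 25
f 28 25 9
f 23 25 28
f 4 30 16
f 30 10 31
f 16 31 5
f 30 31 16
f 4 16 14
f 16 5 15
f 14 15 3
f 16 15 14
f 4 14 21
f 14 3 20
f 21 20 7
f 14 20 21
f 4 21 26
f 21 7 27
f 26 27 9
f 21 27 26
f 4 26 30
f 26 9 33
f 30 33 10
f 26 33 30
f 5 31 19
f 31 10 32
f 19 32 6
f 31 32 19
f 3 15 39
f 15 5 40
f 39 40 12
f 15 40 39
f 7 20 36
f 20 3 35
f 36 35 11
f 20 35 36
f 9 27 28
f 27 7 24
f 28 24 8
f 27 24 28
f 10 33 29
f 33 9 25
f 29 25 2
f 33 25 29
f 44 43 46
f 44 46 45
f 46 43 47
f 46 47 45
f 47 43 48
f 47 48 45
f 48 43 49
f 48 49 45
f 49 43 50
f 49 50 45
f 50 43 51
f 50 51 45
f 51 43 52
f 51 52 45
f 52 43 53
f 52 53 45
f 53 43 54
f 53 54 45
f 54 43 55
f 54 55 45
f 55 43 56
f 55 56 45
f 56 43 57
f 56 57 45
f 57 43 58
f 57 58 45
f 58 43 59
f 58 59 45
f 59 43 44
f 59 44 45
f 61 60 64
f 61 64 62
f 62 64 65
f 62 65 63
f 64 60 66
f 64 66 65
f 65 66 67
f 65 67 63
f 66 60 68
f 66 68 67
f 67 68 69
f 67 69 63
f 68 60 70
f 68 70 69
f 69 70 71
f 69 71 63
f 70 60 72
f 70 72 71
f 71 72 73
f 71 73 63
f 72 60 74
f 72 74 73
f 73 74 75
f 73 75 63
f 74 60 76
f 74 76 75
f 75 76 77
f 75 77 63
f 76 60 78
f 76 78 77
f 77 78 79
f 77 79 63
f 78 60 80
f 78 80 79
f 79 80 81
f 79 81 63
f 80 60 82
f 80 82 81
f 81 82 83
f 81 83 63
f 82 60 84
f 82 84 83
f 83 84 85
f 83 85 63
f 84 60 86
f 84 86 85
f 85 86 87
f 85 87 63
f 86 60 61
f 86 61 87
f 87 61 62
f 87 62 63
f 89 91 88
f 92 89 88
f 88 91 90
f 90 92 88
f 89 95 91
f 93 89 92
f 93 95 89
f 91 95 90
f 94 92 90
f 90 95 94
f 94 93 92
f 95 93 94



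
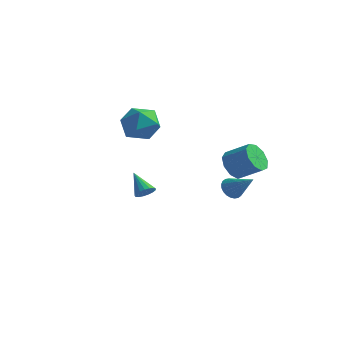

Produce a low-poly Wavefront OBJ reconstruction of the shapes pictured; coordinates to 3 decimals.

v 0.05 -3.946 0.33
v 0.477 -3.824 0.703
v -0.95 -3.514 1.33
v 0.44 -3.587 0.564
v 0.315 -3.432 0.371
v 0.128 -3.394 0.169
v -0.076 -3.484 0.003
v -0.251 -3.679 -0.088
v -0.357 -3.935 -0.083
v -0.37 -4.194 0.016
v -0.286 -4.396 0.187
v -0.126 -4.495 0.391
v 0.075 -4.469 0.58
v 0.271 -4.322 0.712
v 0.416 -4.089 0.757
v 1.779 1.635 0.696
v 2.224 1.924 -0.104
v 3.526 2.154 0.704
v 3.081 1.865 1.504
v 1.947 2.438 0.197
v 3.249 2.668 1.005
v 1.591 2.576 0.731
v 2.894 2.806 1.539
v 1.323 2.274 1.249
v 2.626 2.503 2.057
v 1.268 1.673 1.508
v 2.571 1.902 2.316
v 1.452 1.054 1.387
v 2.755 1.284 2.195
v 1.789 0.707 0.943
v 3.092 0.937 1.751
v 2.121 0.795 0.383
v 3.424 1.024 1.191
v 2.293 1.275 -0.031
v 3.595 1.505 0.777
v 0.611 3.471 -1.902
v 0.972 3.154 -2.451
v 2.049 3.269 -0.838
v 1.04 3.428 -2.49
v 1.042 3.708 -2.44
v 0.979 3.953 -2.308
v 0.859 4.123 -2.114
v 0.702 4.195 -1.888
v 0.531 4.156 -1.663
v 0.372 4.013 -1.475
v 0.249 3.787 -1.352
v 0.182 3.513 -1.313
v 0.179 3.233 -1.363
v 0.243 2.989 -1.495
v 0.362 2.818 -1.689
v 0.52 2.747 -1.915
v 0.691 2.785 -2.14
v 0.85 2.928 -2.328
v -4.773 1.122 2.549
v -3.912 1.519 1.747
v -3.328 0.581 3.833
v -2.467 0.978 3.031
v -3.204 1.795 3.605
v -4.097 2.129 2.812
v -3.143 -0.029 2.768
v -4.036 0.305 1.975
v -2.905 0.807 1.883
v -2.943 1.934 2.401
v -4.297 0.166 3.179
v -4.335 1.293 3.697
f 2 1 4
f 2 4 3
f 4 1 5
f 4 5 3
f 5 1 6
f 5 6 3
f 6 1 7
f 6 7 3
f 7 1 8
f 7 8 3
f 8 1 9
f 8 9 3
f 9 1 10
f 9 10 3
f 10 1 11
f 10 11 3
f 11 1 12
f 11 12 3
f 12 1 13
f 12 13 3
f 13 1 14
f 13 14 3
f 14 1 15
f 14 15 3
f 15 1 2
f 15 2 3
f 17 16 20
f 17 20 18
f 18 20 21
f 18 21 19
f 20 16 22
f 20 22 21
f 21 22 23
f 21 23 19
f 22 16 24
f 22 24 23
f 23 24 25
f 23 25 19
f 24 16 26
f 24 26 25
f 25 26 27
f 25 27 19
f 26 16 28
f 26 28 27
f 27 28 29
f 27 29 19
f 28 16 30
f 28 30 29
f 29 30 31
f 29 31 19
f 30 16 32
f 30 32 31
f 31 32 33
f 31 33 19
f 32 16 34
f 32 34 33
f 33 34 35
f 33 35 19
f 34 16 17
f 34 17 35
f 35 17 18
f 35 18 19
f 37 36 39
f 37 39 38
f 39 36 40
f 39 40 38
f 40 36 41
f 40 41 38
f 41 36 42
f 41 42 38
f 42 36 43
f 42 43 38
f 43 36 44
f 43 44 38
f 44 36 45
f 44 45 38
f 45 36 46
f 45 46 38
f 46 36 47
f 46 47 38
f 47 36 48
f 47 48 38
f 48 36 49
f 48 49 38
f 49 36 50
f 49 50 38
f 50 36 51
f 50 51 38
f 51 36 52
f 51 52 38
f 52 36 53
f 52 53 38
f 53 36 37
f 53 37 38
f 54 65 59
f 54 59 55
f 54 55 61
f 54 61 64
f 54 64 65
f 55 59 63
f 59 65 58
f 65 64 56
f 64 61 60
f 61 55 62
f 57 63 58
f 57 58 56
f 57 56 60
f 57 60 62
f 57 62 63
f 58 63 59
f 56 58 65
f 60 56 64
f 62 60 61
f 63 62 55



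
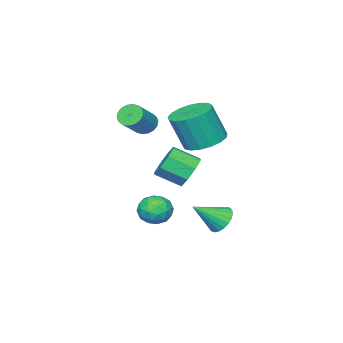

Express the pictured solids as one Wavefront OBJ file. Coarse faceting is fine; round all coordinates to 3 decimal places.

v 0.804 -0.897 1.263
v 1.151 -1.279 0.884
v 2.363 -1.105 1.819
v 2.016 -0.723 2.197
v 1.199 -1.021 0.774
v 2.41 -0.847 1.709
v 1.168 -0.738 0.761
v 2.38 -0.564 1.695
v 1.066 -0.486 0.847
v 2.277 -0.313 1.782
v 0.911 -0.316 1.016
v 2.123 -0.143 1.95
v 0.736 -0.261 1.233
v 1.948 -0.087 2.167
v 0.574 -0.332 1.457
v 1.786 -0.158 2.391
v 0.457 -0.515 1.641
v 1.669 -0.341 2.576
v 0.41 -0.773 1.751
v 1.621 -0.599 2.686
v 0.44 -1.056 1.765
v 1.652 -0.882 2.699
v 0.543 -1.307 1.678
v 1.754 -1.134 2.613
v 0.697 -1.477 1.51
v 1.909 -1.304 2.444
v 0.872 -1.533 1.293
v 2.084 -1.359 2.227
v 1.034 -1.462 1.069
v 2.246 -1.288 2.003
v -0.016 2.779 -3.937
v 0.479 3.363 -4.09
v 1.116 2.081 -2.943
v 0.32 3.475 -3.83
v 0.103 3.467 -3.589
v -0.134 3.34 -3.408
v -0.351 3.116 -3.319
v -0.51 2.834 -3.336
v -0.583 2.542 -3.457
v -0.559 2.291 -3.662
v -0.44 2.125 -3.914
v -0.248 2.072 -4.17
v -0.016 2.141 -4.385
v 0.216 2.32 -4.523
v 0.408 2.579 -4.56
v 0.527 2.872 -4.489
v 0.552 3.15 -4.323
v -0.026 1.855 0.658
v 0.979 1.862 0.391
v 1.451 1.372 2.154
v 0.446 1.365 2.422
v 0.893 2.328 0.544
v 1.365 1.838 2.307
v 0.596 2.686 0.722
v 1.069 2.196 2.486
v 0.157 2.853 0.887
v 0.63 2.363 2.65
v -0.324 2.792 0.998
v 0.149 2.302 2.762
v -0.737 2.516 1.032
v -0.264 2.026 2.796
v -0.987 2.088 0.981
v -0.515 1.599 2.744
v -1.017 1.608 0.855
v -0.545 1.118 2.618
v -0.82 1.184 0.685
v -0.348 0.694 2.448
v -0.441 0.913 0.508
v 0.031 0.423 2.271
v 0.033 0.859 0.366
v 0.505 0.369 2.129
v 0.493 1.032 0.291
v 0.966 0.542 2.054
v 0.835 1.394 0.3
v 1.307 0.905 2.063
v 0.523 1.495 -1.196
v 1.213 1.537 -1.803
v 1.848 0.527 -1.151
v 1.157 0.485 -0.544
v 1.315 1.959 -1.248
v 1.95 0.949 -0.596
v 0.953 2.11 -0.663
v 1.588 1.099 -0.011
v 0.339 1.9 -0.391
v 0.974 0.889 0.262
v -0.168 1.453 -0.589
v 0.467 0.443 0.063
v -0.27 1.031 -1.144
v 0.365 0.021 -0.492
v 0.092 0.881 -1.729
v 0.727 -0.13 -1.077
v 0.706 1.091 -2.002
v 1.341 0.08 -1.349
v 1.281 0.911 -3.483
v 1.984 1.325 -3.762
v 2.076 0.115 -2.658
v 2.779 0.529 -2.937
v 2.206 0.939 -2.44
v 1.715 1.431 -2.95
v 2.345 0.009 -3.47
v 1.854 0.501 -3.98
v 2.642 0.768 -3.754
v 2.556 1.342 -3.117
v 1.504 0.098 -3.303
v 1.418 0.672 -2.666
v 1.563 1.188 -3.695
v 2.497 0.252 -2.725
v 2.161 0.493 -2.433
v 2.574 0.737 -2.597
v 1.404 1.25 -3.218
v 1.818 1.493 -3.381
v 1.948 1.267 -2.604
v 2.242 -0.053 -3.039
v 2.656 0.19 -3.202
v 1.486 0.703 -3.823
v 1.899 0.947 -3.987
v 2.112 0.173 -3.816
v 2.363 1.103 -3.854
v 2.83 0.636 -3.369
v 2.575 0.33 -3.683
v 2.286 0.619 -3.982
v 2.312 1.441 -3.48
v 2.78 0.973 -2.995
v 2.443 1.214 -2.702
v 2.154 1.503 -3.002
v 2.699 1.114 -3.475
v 1.28 0.467 -3.425
v 1.748 -0.001 -2.94
v 1.906 -0.063 -3.418
v 1.617 0.226 -3.718
v 1.23 0.804 -3.051
v 1.697 0.337 -2.566
v 1.774 0.821 -2.438
v 1.485 1.11 -2.737
v 1.361 0.326 -2.945
f 2 1 5
f 2 5 3
f 3 5 6
f 3 6 4
f 5 1 7
f 5 7 6
f 6 7 8
f 6 8 4
f 7 1 9
f 7 9 8
f 8 9 10
f 8 10 4
f 9 1 11
f 9 11 10
f 10 11 12
f 10 12 4
f 11 1 13
f 11 13 12
f 12 13 14
f 12 14 4
f 13 1 15
f 13 15 14
f 14 15 16
f 14 16 4
f 15 1 17
f 15 17 16
f 16 17 18
f 16 18 4
f 17 1 19
f 17 19 18
f 18 19 20
f 18 20 4
f 19 1 21
f 19 21 20
f 20 21 22
f 20 22 4
f 21 1 23
f 21 23 22
f 22 23 24
f 22 24 4
f 23 1 25
f 23 25 24
f 24 25 26
f 24 26 4
f 25 1 27
f 25 27 26
f 26 27 28
f 26 28 4
f 27 1 29
f 27 29 28
f 28 29 30
f 28 30 4
f 29 1 2
f 29 2 30
f 30 2 3
f 30 3 4
f 32 31 34
f 32 34 33
f 34 31 35
f 34 35 33
f 35 31 36
f 35 36 33
f 36 31 37
f 36 37 33
f 37 31 38
f 37 38 33
f 38 31 39
f 38 39 33
f 39 31 40
f 39 40 33
f 40 31 41
f 40 41 33
f 41 31 42
f 41 42 33
f 42 31 43
f 42 43 33
f 43 31 44
f 43 44 33
f 44 31 45
f 44 45 33
f 45 31 46
f 45 46 33
f 46 31 47
f 46 47 33
f 47 31 32
f 47 32 33
f 49 48 52
f 49 52 50
f 50 52 53
f 50 53 51
f 52 48 54
f 52 54 53
f 53 54 55
f 53 55 51
f 54 48 56
f 54 56 55
f 55 56 57
f 55 57 51
f 56 48 58
f 56 58 57
f 57 58 59
f 57 59 51
f 58 48 60
f 58 60 59
f 59 60 61
f 59 61 51
f 60 48 62
f 60 62 61
f 61 62 63
f 61 63 51
f 62 48 64
f 62 64 63
f 63 64 65
f 63 65 51
f 64 48 66
f 64 66 65
f 65 66 67
f 65 67 51
f 66 48 68
f 66 68 67
f 67 68 69
f 67 69 51
f 68 48 70
f 68 70 69
f 69 70 71
f 69 71 51
f 70 48 72
f 70 72 71
f 71 72 73
f 71 73 51
f 72 48 74
f 72 74 73
f 73 74 75
f 73 75 51
f 74 48 49
f 74 49 75
f 75 49 50
f 75 50 51
f 77 76 80
f 77 80 78
f 78 80 81
f 78 81 79
f 80 76 82
f 80 82 81
f 81 82 83
f 81 83 79
f 82 76 84
f 82 84 83
f 83 84 85
f 83 85 79
f 84 76 86
f 84 86 85
f 85 86 87
f 85 87 79
f 86 76 88
f 86 88 87
f 87 88 89
f 87 89 79
f 88 76 90
f 88 90 89
f 89 90 91
f 89 91 79
f 90 76 92
f 90 92 91
f 91 92 93
f 91 93 79
f 92 76 77
f 92 77 93
f 93 77 78
f 93 78 79
f 94 131 110
f 131 105 134
f 110 134 99
f 131 134 110
f 94 110 106
f 110 99 111
f 106 111 95
f 110 111 106
f 94 106 115
f 106 95 116
f 115 116 101
f 106 116 115
f 94 115 127
f 115 101 130
f 127 130 104
f 115 130 127
f 94 127 131
f 127 104 135
f 131 135 105
f 127 135 131
f 95 111 122
f 111 99 125
f 122 125 103
f 111 125 122
f 99 134 112
f 134 105 133
f 112 133 98
f 134 133 112
f 105 135 132
f 135 104 128
f 132 128 96
f 135 128 132
f 104 130 129
f 130 101 117
f 129 117 100
f 130 117 129
f 101 116 121
f 116 95 118
f 121 118 102
f 116 118 121
f 97 123 109
f 123 103 124
f 109 124 98
f 123 124 109
f 97 109 107
f 109 98 108
f 107 108 96
f 109 108 107
f 97 107 114
f 107 96 113
f 114 113 100
f 107 113 114
f 97 114 119
f 114 100 120
f 119 120 102
f 114 120 119
f 97 119 123
f 119 102 126
f 123 126 103
f 119 126 123
f 98 124 112
f 124 103 125
f 112 125 99
f 124 125 112
f 96 108 132
f 108 98 133
f 132 133 105
f 108 133 132
f 100 113 129
f 113 96 128
f 129 128 104
f 113 128 129
f 102 120 121
f 120 100 117
f 121 117 101
f 120 117 121
f 103 126 122
f 126 102 118
f 122 118 95
f 126 118 122



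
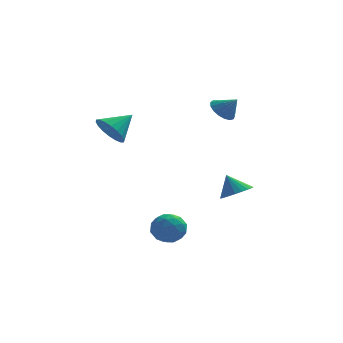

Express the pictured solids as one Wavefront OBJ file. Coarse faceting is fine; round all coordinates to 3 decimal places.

v 3.462 1.853 2.797
v 4.069 2.432 2.499
v 4.258 1.487 3.703
v 3.846 2.656 2.785
v 3.536 2.696 3.074
v 3.209 2.543 3.299
v 2.939 2.232 3.41
v 2.79 1.834 3.38
v 2.794 1.441 3.217
v 2.952 1.142 2.957
v 3.226 1.006 2.661
v 3.555 1.064 2.396
v 3.862 1.303 2.223
v 4.078 1.668 2.182
v 4.152 2.076 2.281
v 4.179 -1.227 -2.361
v 5.006 -1.483 -1.881
v 3.621 -0.813 -1.179
v 5.083 -1.091 -1.982
v 5.004 -0.723 -2.148
v 4.782 -0.442 -2.351
v 4.456 -0.297 -2.556
v 4.082 -0.312 -2.727
v 3.724 -0.486 -2.834
v 3.445 -0.788 -2.86
v 3.293 -1.165 -2.8
v 3.295 -1.554 -2.663
v 3.448 -1.886 -2.474
v 3.729 -2.104 -2.266
v 4.087 -2.17 -2.074
v 4.461 -2.073 -1.931
v 4.786 -1.83 -1.863
v -2.523 -4.109 3.171
v -1.882 -4.937 3.089
v -1.377 -3.311 4.069
v -1.768 -4.68 2.716
v -1.804 -4.31 2.432
v -1.982 -3.9 2.296
v -2.267 -3.532 2.332
v -2.603 -3.278 2.534
v -2.923 -3.188 2.863
v -3.164 -3.281 3.253
v -3.277 -3.538 3.626
v -3.242 -3.908 3.909
v -3.064 -4.318 4.046
v -2.778 -4.686 4.01
v -2.443 -4.94 3.807
v -2.123 -5.03 3.479
v 0.418 -2.807 -4.05
v 1.149 -3.34 -4.587
v -0.129 -4.26 -3.353
v 0.602 -4.793 -3.89
v 0.888 -4.147 -3.112
v 1.226 -3.249 -3.542
v -0.206 -4.351 -4.398
v 0.132 -3.453 -4.828
v 0.763 -4.294 -4.802
v 1.439 -4.168 -4.007
v -0.419 -3.432 -3.933
v 0.257 -3.306 -3.138
v 0.832 -2.946 -4.379
v 0.188 -4.654 -3.561
v 0.357 -4.274 -3.103
v 0.786 -4.587 -3.419
v 0.877 -2.893 -3.765
v 1.307 -3.206 -4.081
v 1.153 -3.68 -3.214
v -0.287 -4.394 -3.859
v 0.143 -4.707 -4.175
v 0.234 -3.013 -4.521
v 0.663 -3.326 -4.837
v -0.133 -3.92 -4.726
v 1.034 -3.82 -4.821
v 0.712 -4.674 -4.412
v 0.237 -4.414 -4.711
v 0.436 -3.886 -4.964
v 1.432 -3.746 -4.354
v 1.11 -4.6 -3.945
v 1.278 -4.22 -3.487
v 1.477 -3.692 -3.74
v 1.205 -4.307 -4.481
v -0.09 -3 -3.995
v -0.412 -3.854 -3.586
v -0.457 -3.908 -4.2
v -0.258 -3.38 -4.453
v 0.308 -2.926 -3.528
v -0.014 -3.78 -3.119
v 0.584 -3.714 -2.976
v 0.783 -3.186 -3.229
v -0.185 -3.293 -3.459
f 2 1 4
f 2 4 3
f 4 1 5
f 4 5 3
f 5 1 6
f 5 6 3
f 6 1 7
f 6 7 3
f 7 1 8
f 7 8 3
f 8 1 9
f 8 9 3
f 9 1 10
f 9 10 3
f 10 1 11
f 10 11 3
f 11 1 12
f 11 12 3
f 12 1 13
f 12 13 3
f 13 1 14
f 13 14 3
f 14 1 15
f 14 15 3
f 15 1 2
f 15 2 3
f 17 16 19
f 17 19 18
f 19 16 20
f 19 20 18
f 20 16 21
f 20 21 18
f 21 16 22
f 21 22 18
f 22 16 23
f 22 23 18
f 23 16 24
f 23 24 18
f 24 16 25
f 24 25 18
f 25 16 26
f 25 26 18
f 26 16 27
f 26 27 18
f 27 16 28
f 27 28 18
f 28 16 29
f 28 29 18
f 29 16 30
f 29 30 18
f 30 16 31
f 30 31 18
f 31 16 32
f 31 32 18
f 32 16 17
f 32 17 18
f 34 33 36
f 34 36 35
f 36 33 37
f 36 37 35
f 37 33 38
f 37 38 35
f 38 33 39
f 38 39 35
f 39 33 40
f 39 40 35
f 40 33 41
f 40 41 35
f 41 33 42
f 41 42 35
f 42 33 43
f 42 43 35
f 43 33 44
f 43 44 35
f 44 33 45
f 44 45 35
f 45 33 46
f 45 46 35
f 46 33 47
f 46 47 35
f 47 33 48
f 47 48 35
f 48 33 34
f 48 34 35
f 49 86 65
f 86 60 89
f 65 89 54
f 86 89 65
f 49 65 61
f 65 54 66
f 61 66 50
f 65 66 61
f 49 61 70
f 61 50 71
f 70 71 56
f 61 71 70
f 49 70 82
f 70 56 85
f 82 85 59
f 70 85 82
f 49 82 86
f 82 59 90
f 86 90 60
f 82 90 86
f 50 66 77
f 66 54 80
f 77 80 58
f 66 80 77
f 54 89 67
f 89 60 88
f 67 88 53
f 89 88 67
f 60 90 87
f 90 59 83
f 87 83 51
f 90 83 87
f 59 85 84
f 85 56 72
f 84 72 55
f 85 72 84
f 56 71 76
f 71 50 73
f 76 73 57
f 71 73 76
f 52 78 64
f 78 58 79
f 64 79 53
f 78 79 64
f 52 64 62
f 64 53 63
f 62 63 51
f 64 63 62
f 52 62 69
f 62 51 68
f 69 68 55
f 62 68 69
f 52 69 74
f 69 55 75
f 74 75 57
f 69 75 74
f 52 74 78
f 74 57 81
f 78 81 58
f 74 81 78
f 53 79 67
f 79 58 80
f 67 80 54
f 79 80 67
f 51 63 87
f 63 53 88
f 87 88 60
f 63 88 87
f 55 68 84
f 68 51 83
f 84 83 59
f 68 83 84
f 57 75 76
f 75 55 72
f 76 72 56
f 75 72 76
f 58 81 77
f 81 57 73
f 77 73 50
f 81 73 77



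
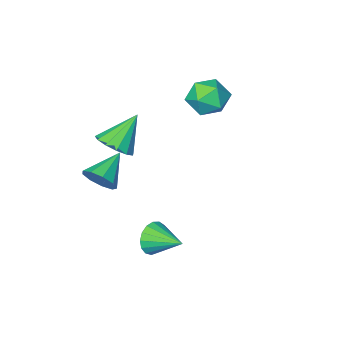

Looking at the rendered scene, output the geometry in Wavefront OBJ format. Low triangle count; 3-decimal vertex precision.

v 3.08 -1.25 0.192
v 3.452 -1.182 0.839
v 1.9 -1.81 0.928
v 3.188 -0.753 0.743
v 2.873 -0.556 0.389
v 2.655 -0.684 -0.058
v 2.636 -1.076 -0.388
v 2.824 -1.55 -0.446
v 3.132 -1.883 -0.207
v 3.416 -1.92 0.219
v 3.542 -1.643 0.632
v 3.163 0.163 3.078
v 3.669 -0.337 3.444
v 2.177 0.077 4.322
v 3.789 0.08 3.569
v 3.711 0.522 3.537
v 3.458 0.851 3.359
v 3.112 0.961 3.093
v 2.782 0.818 2.821
v 2.573 0.467 2.631
v 2.551 0.019 2.583
v 2.724 -0.383 2.692
v 3.036 -0.612 2.923
v 3.388 -0.594 3.204
v 2.64 2.026 -0.933
v 2.905 2.319 -1.548
v 2.16 3.234 -0.567
v 2.583 2.217 -1.636
v 2.273 2.072 -1.563
v 2.048 1.916 -1.346
v 1.959 1.786 -1.034
v 2.025 1.711 -0.7
v 2.233 1.708 -0.419
v 2.533 1.778 -0.255
v 2.859 1.905 -0.247
v 3.134 2.06 -0.397
v 3.296 2.207 -0.669
v 3.308 2.313 -1.002
v 3.167 2.353 -1.319
v -1.526 -0.282 2.957
v -1.158 0.257 3.598
v -1.142 -1.477 3.742
v -0.774 -0.938 4.383
v -1.681 -0.956 4.266
v -1.918 -0.217 3.781
v -0.382 -1.003 3.559
v -0.619 -0.264 3.074
v -0.451 -0.188 3.97
v -1.254 -0.159 4.407
v -1.046 -1.061 2.933
v -1.849 -1.032 3.37
f 2 1 4
f 2 4 3
f 4 1 5
f 4 5 3
f 5 1 6
f 5 6 3
f 6 1 7
f 6 7 3
f 7 1 8
f 7 8 3
f 8 1 9
f 8 9 3
f 9 1 10
f 9 10 3
f 10 1 11
f 10 11 3
f 11 1 2
f 11 2 3
f 13 12 15
f 13 15 14
f 15 12 16
f 15 16 14
f 16 12 17
f 16 17 14
f 17 12 18
f 17 18 14
f 18 12 19
f 18 19 14
f 19 12 20
f 19 20 14
f 20 12 21
f 20 21 14
f 21 12 22
f 21 22 14
f 22 12 23
f 22 23 14
f 23 12 24
f 23 24 14
f 24 12 13
f 24 13 14
f 26 25 28
f 26 28 27
f 28 25 29
f 28 29 27
f 29 25 30
f 29 30 27
f 30 25 31
f 30 31 27
f 31 25 32
f 31 32 27
f 32 25 33
f 32 33 27
f 33 25 34
f 33 34 27
f 34 25 35
f 34 35 27
f 35 25 36
f 35 36 27
f 36 25 37
f 36 37 27
f 37 25 38
f 37 38 27
f 38 25 39
f 38 39 27
f 39 25 26
f 39 26 27
f 40 51 45
f 40 45 41
f 40 41 47
f 40 47 50
f 40 50 51
f 41 45 49
f 45 51 44
f 51 50 42
f 50 47 46
f 47 41 48
f 43 49 44
f 43 44 42
f 43 42 46
f 43 46 48
f 43 48 49
f 44 49 45
f 42 44 51
f 46 42 50
f 48 46 47
f 49 48 41



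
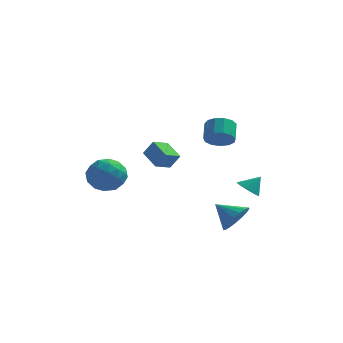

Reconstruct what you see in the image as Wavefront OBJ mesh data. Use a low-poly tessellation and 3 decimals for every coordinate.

v -1.319 2.905 -1.6
v -1.903 1.991 -1.248
v -2.267 3.753 -0.969
v -2.85 2.839 -0.617
v -0.73 2.881 -0.683
v -1.313 1.967 -0.331
v -1.677 3.729 -0.052
v -2.261 2.815 0.3
v 3.514 1.027 -2.117
v 3.95 1.414 -2.605
v 4.126 1.413 -1.263
v 3.724 1.625 -2.537
v 3.461 1.732 -2.398
v 3.208 1.717 -2.209
v 3.007 1.583 -2.005
v 2.894 1.353 -1.82
v 2.889 1.066 -1.687
v 2.991 0.773 -1.628
v 3.183 0.524 -1.654
v 3.433 0.362 -1.759
v 3.697 0.315 -1.927
v 3.929 0.391 -2.128
v 4.089 0.577 -2.327
v 4.15 0.841 -2.489
v 4.101 1.137 -2.588
v 2.938 0.868 -4.328
v 3.553 1.141 -3.521
v 1.682 1.172 -3.472
v 3.486 1.571 -3.772
v 3.294 1.84 -4.15
v 3.02 1.887 -4.569
v 2.727 1.7 -4.932
v 2.483 1.323 -5.157
v 2.343 0.842 -5.192
v 2.34 0.366 -5.029
v 2.473 0.006 -4.705
v 2.713 -0.157 -4.295
v 3.005 -0.085 -3.892
v 3.281 0.206 -3.589
v 3.479 0.648 -3.455
v -3.633 0.114 -1.273
v -2.708 -0.645 -1.204
v -4.852 -1.335 -0.856
v -3.927 -2.094 -0.787
v -4.066 -1.242 0.044
v -3.312 -0.347 -0.213
v -4.248 -1.633 -1.847
v -3.494 -0.738 -2.104
v -3.088 -1.725 -1.559
v -2.975 -1.483 -0.39
v -4.585 -0.497 -1.67
v -4.472 -0.255 -0.501
v -3.063 -0.138 -1.275
v -4.497 -1.842 -0.785
v -4.579 -1.341 -0.296
v -4.035 -1.787 -0.256
v -3.419 0.037 -0.693
v -2.875 -0.409 -0.652
v -3.673 -0.76 0.081
v -4.685 -1.571 -1.408
v -4.141 -2.017 -1.367
v -3.525 -0.193 -1.804
v -2.981 -0.639 -1.764
v -3.887 -1.22 -2.141
v -2.743 -1.219 -1.443
v -3.459 -2.071 -1.198
v -3.648 -1.8 -1.821
v -3.205 -1.274 -1.972
v -2.677 -1.077 -0.757
v -3.394 -1.929 -0.511
v -3.475 -1.428 -0.023
v -3.032 -0.902 -0.174
v -2.9 -1.712 -0.965
v -4.166 -0.051 -1.549
v -4.883 -0.903 -1.303
v -4.528 -1.078 -1.886
v -4.085 -0.552 -2.037
v -4.101 0.091 -0.862
v -4.817 -0.761 -0.617
v -4.355 -0.706 -0.088
v -3.912 -0.18 -0.239
v -4.66 -0.268 -1.095
v 2.651 -1.958 2.455
v 3.37 -1.61 2.194
v 3.208 -0.714 2.945
v 2.489 -1.062 3.205
v 3.029 -1.437 1.915
v 2.867 -0.541 2.665
v 2.569 -1.43 1.807
v 2.406 -0.534 2.557
v 2.134 -1.59 1.904
v 1.972 -0.694 2.655
v 1.864 -1.867 2.177
v 1.702 -0.971 2.927
v 1.843 -2.173 2.537
v 1.681 -1.277 3.288
v 2.079 -2.411 2.872
v 1.917 -1.515 3.622
v 2.497 -2.504 3.074
v 2.335 -1.608 3.824
v 2.964 -2.425 3.079
v 2.801 -1.529 3.83
v 3.331 -2.197 2.887
v 3.169 -1.301 3.637
v 3.482 -1.893 2.557
v 3.32 -0.997 3.307
f 2 4 1
f 5 2 1
f 1 4 3
f 3 5 1
f 2 8 4
f 6 2 5
f 6 8 2
f 4 8 3
f 7 5 3
f 3 8 7
f 7 6 5
f 8 6 7
f 10 9 12
f 10 12 11
f 12 9 13
f 12 13 11
f 13 9 14
f 13 14 11
f 14 9 15
f 14 15 11
f 15 9 16
f 15 16 11
f 16 9 17
f 16 17 11
f 17 9 18
f 17 18 11
f 18 9 19
f 18 19 11
f 19 9 20
f 19 20 11
f 20 9 21
f 20 21 11
f 21 9 22
f 21 22 11
f 22 9 23
f 22 23 11
f 23 9 24
f 23 24 11
f 24 9 25
f 24 25 11
f 25 9 10
f 25 10 11
f 27 26 29
f 27 29 28
f 29 26 30
f 29 30 28
f 30 26 31
f 30 31 28
f 31 26 32
f 31 32 28
f 32 26 33
f 32 33 28
f 33 26 34
f 33 34 28
f 34 26 35
f 34 35 28
f 35 26 36
f 35 36 28
f 36 26 37
f 36 37 28
f 37 26 38
f 37 38 28
f 38 26 39
f 38 39 28
f 39 26 40
f 39 40 28
f 40 26 27
f 40 27 28
f 41 78 57
f 78 52 81
f 57 81 46
f 78 81 57
f 41 57 53
f 57 46 58
f 53 58 42
f 57 58 53
f 41 53 62
f 53 42 63
f 62 63 48
f 53 63 62
f 41 62 74
f 62 48 77
f 74 77 51
f 62 77 74
f 41 74 78
f 74 51 82
f 78 82 52
f 74 82 78
f 42 58 69
f 58 46 72
f 69 72 50
f 58 72 69
f 46 81 59
f 81 52 80
f 59 80 45
f 81 80 59
f 52 82 79
f 82 51 75
f 79 75 43
f 82 75 79
f 51 77 76
f 77 48 64
f 76 64 47
f 77 64 76
f 48 63 68
f 63 42 65
f 68 65 49
f 63 65 68
f 44 70 56
f 70 50 71
f 56 71 45
f 70 71 56
f 44 56 54
f 56 45 55
f 54 55 43
f 56 55 54
f 44 54 61
f 54 43 60
f 61 60 47
f 54 60 61
f 44 61 66
f 61 47 67
f 66 67 49
f 61 67 66
f 44 66 70
f 66 49 73
f 70 73 50
f 66 73 70
f 45 71 59
f 71 50 72
f 59 72 46
f 71 72 59
f 43 55 79
f 55 45 80
f 79 80 52
f 55 80 79
f 47 60 76
f 60 43 75
f 76 75 51
f 60 75 76
f 49 67 68
f 67 47 64
f 68 64 48
f 67 64 68
f 50 73 69
f 73 49 65
f 69 65 42
f 73 65 69
f 84 83 87
f 84 87 85
f 85 87 88
f 85 88 86
f 87 83 89
f 87 89 88
f 88 89 90
f 88 90 86
f 89 83 91
f 89 91 90
f 90 91 92
f 90 92 86
f 91 83 93
f 91 93 92
f 92 93 94
f 92 94 86
f 93 83 95
f 93 95 94
f 94 95 96
f 94 96 86
f 95 83 97
f 95 97 96
f 96 97 98
f 96 98 86
f 97 83 99
f 97 99 98
f 98 99 100
f 98 100 86
f 99 83 101
f 99 101 100
f 100 101 102
f 100 102 86
f 101 83 103
f 101 103 102
f 102 103 104
f 102 104 86
f 103 83 105
f 103 105 104
f 104 105 106
f 104 106 86
f 105 83 84
f 105 84 106
f 106 84 85
f 106 85 86



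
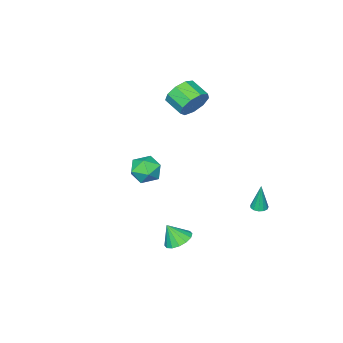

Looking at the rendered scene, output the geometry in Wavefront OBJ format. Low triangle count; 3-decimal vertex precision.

v 3.351 1.624 2.739
v 4.147 1.141 2.569
v 2.973 0.619 3.831
v 3.769 0.136 3.661
v 3.812 0.995 4.056
v 4.046 1.616 3.381
v 3.074 0.144 3.019
v 3.308 0.765 2.344
v 3.976 0.226 2.742
v 4.432 0.752 3.384
v 2.688 1.008 3.016
v 3.144 1.534 3.658
v 2.612 2.291 -1.984
v 3.194 1.857 -2.385
v 2.988 1.809 -0.916
v 3.383 2.229 -2.284
v 3.366 2.618 -2.102
v 3.146 2.919 -1.888
v 2.784 3.052 -1.7
v 2.375 2.981 -1.588
v 2.03 2.726 -1.582
v 1.841 2.354 -1.684
v 1.858 1.965 -1.866
v 2.078 1.663 -2.079
v 2.44 1.53 -2.267
v 2.849 1.601 -2.379
v -3.967 1.82 -2.944
v -3.577 2.133 -2.96
v -3.973 1.92 -1.216
v -3.808 2.294 -2.97
v -4.089 2.304 -2.972
v -4.332 2.161 -2.964
v -4.459 1.91 -2.951
v -4.429 1.631 -2.934
v -4.253 1.411 -2.921
v -3.986 1.322 -2.915
v -3.713 1.391 -2.918
v -3.52 1.596 -2.929
v -3.47 1.873 -2.945
v -3.449 -2.685 3.447
v -3.057 -3.066 2.586
v -3.079 -4.276 3.112
v -3.471 -3.895 3.973
v -2.544 -2.885 3.023
v -2.565 -4.096 3.549
v -2.454 -2.611 3.658
v -2.476 -3.821 4.184
v -2.83 -2.371 4.194
v -2.852 -3.582 4.72
v -3.496 -2.278 4.381
v -3.517 -3.489 4.907
v -4.14 -2.375 4.131
v -4.161 -3.586 4.657
v -4.461 -2.617 3.561
v -4.482 -3.828 4.087
v -4.308 -2.891 2.937
v -4.33 -4.101 3.463
v -3.754 -3.068 2.552
v -3.775 -4.279 3.078
f 1 12 6
f 1 6 2
f 1 2 8
f 1 8 11
f 1 11 12
f 2 6 10
f 6 12 5
f 12 11 3
f 11 8 7
f 8 2 9
f 4 10 5
f 4 5 3
f 4 3 7
f 4 7 9
f 4 9 10
f 5 10 6
f 3 5 12
f 7 3 11
f 9 7 8
f 10 9 2
f 14 13 16
f 14 16 15
f 16 13 17
f 16 17 15
f 17 13 18
f 17 18 15
f 18 13 19
f 18 19 15
f 19 13 20
f 19 20 15
f 20 13 21
f 20 21 15
f 21 13 22
f 21 22 15
f 22 13 23
f 22 23 15
f 23 13 24
f 23 24 15
f 24 13 25
f 24 25 15
f 25 13 26
f 25 26 15
f 26 13 14
f 26 14 15
f 28 27 30
f 28 30 29
f 30 27 31
f 30 31 29
f 31 27 32
f 31 32 29
f 32 27 33
f 32 33 29
f 33 27 34
f 33 34 29
f 34 27 35
f 34 35 29
f 35 27 36
f 35 36 29
f 36 27 37
f 36 37 29
f 37 27 38
f 37 38 29
f 38 27 39
f 38 39 29
f 39 27 28
f 39 28 29
f 41 40 44
f 41 44 42
f 42 44 45
f 42 45 43
f 44 40 46
f 44 46 45
f 45 46 47
f 45 47 43
f 46 40 48
f 46 48 47
f 47 48 49
f 47 49 43
f 48 40 50
f 48 50 49
f 49 50 51
f 49 51 43
f 50 40 52
f 50 52 51
f 51 52 53
f 51 53 43
f 52 40 54
f 52 54 53
f 53 54 55
f 53 55 43
f 54 40 56
f 54 56 55
f 55 56 57
f 55 57 43
f 56 40 58
f 56 58 57
f 57 58 59
f 57 59 43
f 58 40 41
f 58 41 59
f 59 41 42
f 59 42 43

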